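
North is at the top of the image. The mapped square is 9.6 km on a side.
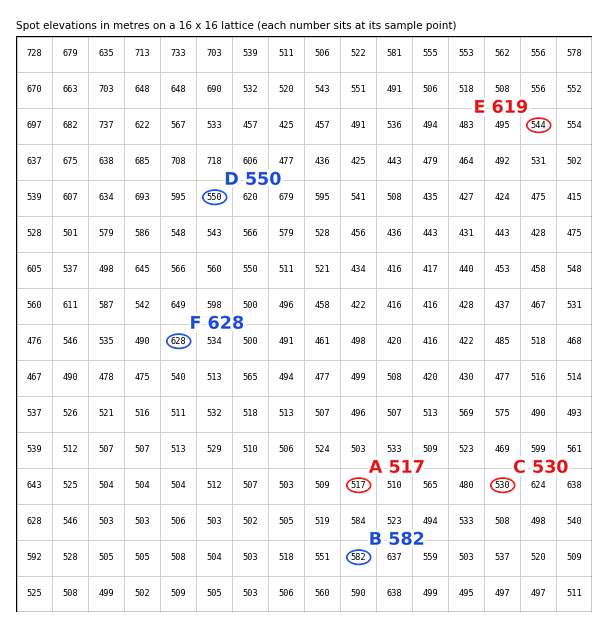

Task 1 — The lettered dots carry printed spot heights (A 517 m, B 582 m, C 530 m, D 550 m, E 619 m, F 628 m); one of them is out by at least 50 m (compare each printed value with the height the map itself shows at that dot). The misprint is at E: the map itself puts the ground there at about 544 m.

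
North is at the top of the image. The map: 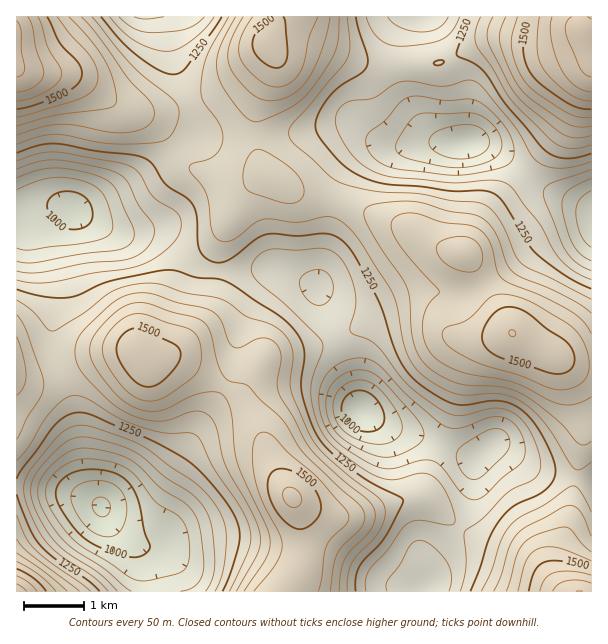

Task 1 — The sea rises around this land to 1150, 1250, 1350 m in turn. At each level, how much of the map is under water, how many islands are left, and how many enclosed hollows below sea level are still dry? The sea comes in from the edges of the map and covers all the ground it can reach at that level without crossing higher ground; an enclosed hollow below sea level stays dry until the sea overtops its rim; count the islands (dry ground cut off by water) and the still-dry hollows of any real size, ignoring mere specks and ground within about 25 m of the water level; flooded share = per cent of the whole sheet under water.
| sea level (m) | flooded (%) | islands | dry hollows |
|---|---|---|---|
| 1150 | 12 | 0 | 2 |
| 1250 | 42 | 0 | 0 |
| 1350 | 67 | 0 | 0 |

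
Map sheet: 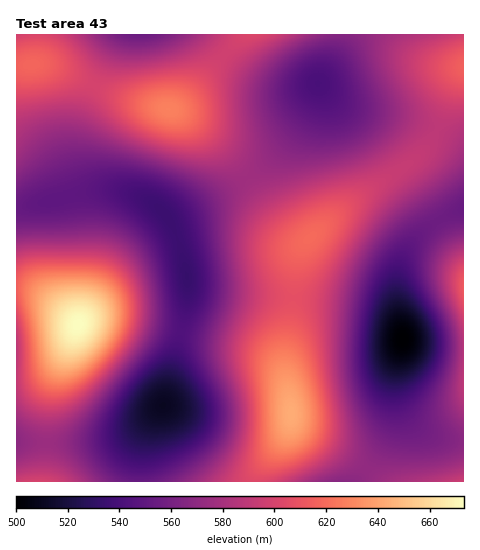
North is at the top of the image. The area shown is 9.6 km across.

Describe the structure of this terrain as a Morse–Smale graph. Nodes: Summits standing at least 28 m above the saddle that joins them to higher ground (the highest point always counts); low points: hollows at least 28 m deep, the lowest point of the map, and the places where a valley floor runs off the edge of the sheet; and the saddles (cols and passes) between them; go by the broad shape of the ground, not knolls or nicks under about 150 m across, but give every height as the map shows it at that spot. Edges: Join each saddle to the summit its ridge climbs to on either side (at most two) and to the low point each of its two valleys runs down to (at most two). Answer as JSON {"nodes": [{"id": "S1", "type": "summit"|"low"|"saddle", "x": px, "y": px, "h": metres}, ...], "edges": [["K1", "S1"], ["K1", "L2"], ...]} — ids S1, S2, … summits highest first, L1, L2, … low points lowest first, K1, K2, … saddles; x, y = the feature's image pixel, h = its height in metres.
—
{"nodes": [
{"id": "S1", "type": "summit", "x": 78, "y": 324, "h": 673},
{"id": "S2", "type": "summit", "x": 291, "y": 414, "h": 643},
{"id": "S3", "type": "summit", "x": 168, "y": 109, "h": 628},
{"id": "S4", "type": "summit", "x": 463, "y": 288, "h": 613},
{"id": "L1", "type": "low", "x": 403, "y": 339, "h": 500},
{"id": "L2", "type": "low", "x": 164, "y": 406, "h": 511},
{"id": "L3", "type": "low", "x": 318, "y": 84, "h": 541},
{"id": "L4", "type": "low", "x": 138, "y": 35, "h": 554},
{"id": "K1", "type": "saddle", "x": 293, "y": 298, "h": 608},
{"id": "K2", "type": "saddle", "x": 95, "y": 85, "h": 600},
{"id": "K3", "type": "saddle", "x": 224, "y": 56, "h": 597},
{"id": "K4", "type": "saddle", "x": 437, "y": 130, "h": 589},
{"id": "K5", "type": "saddle", "x": 248, "y": 178, "h": 577},
{"id": "K6", "type": "saddle", "x": 438, "y": 220, "h": 556},
{"id": "K7", "type": "saddle", "x": 181, "y": 332, "h": 543}],
"edges": [["K1", "S2"], ["K1", "L1"], ["K1", "L2"], ["K2", "S3"], ["K2", "L2"], ["K2", "L4"], ["K3", "S3"], ["K3", "L3"], ["K3", "L4"], ["K4", "S2"], ["K4", "L1"], ["K4", "L3"], ["K5", "S2"], ["K5", "S3"], ["K5", "L2"], ["K5", "L3"], ["K6", "S2"], ["K6", "S4"], ["K6", "L1"], ["K7", "S1"], ["K7", "S2"], ["K7", "L2"]]}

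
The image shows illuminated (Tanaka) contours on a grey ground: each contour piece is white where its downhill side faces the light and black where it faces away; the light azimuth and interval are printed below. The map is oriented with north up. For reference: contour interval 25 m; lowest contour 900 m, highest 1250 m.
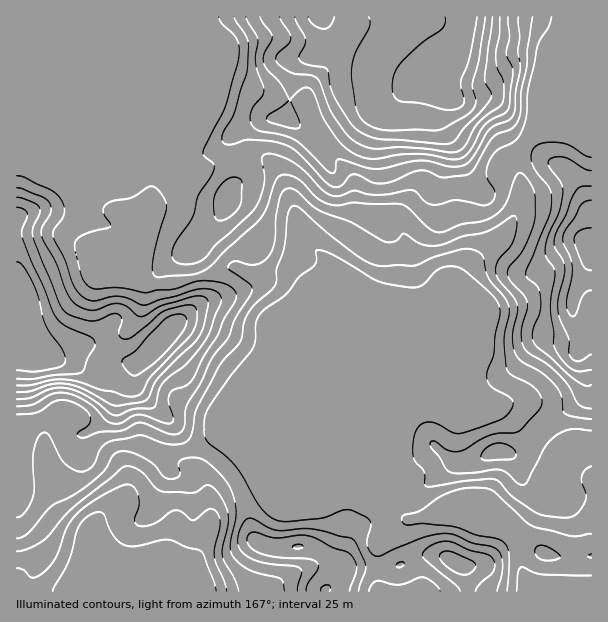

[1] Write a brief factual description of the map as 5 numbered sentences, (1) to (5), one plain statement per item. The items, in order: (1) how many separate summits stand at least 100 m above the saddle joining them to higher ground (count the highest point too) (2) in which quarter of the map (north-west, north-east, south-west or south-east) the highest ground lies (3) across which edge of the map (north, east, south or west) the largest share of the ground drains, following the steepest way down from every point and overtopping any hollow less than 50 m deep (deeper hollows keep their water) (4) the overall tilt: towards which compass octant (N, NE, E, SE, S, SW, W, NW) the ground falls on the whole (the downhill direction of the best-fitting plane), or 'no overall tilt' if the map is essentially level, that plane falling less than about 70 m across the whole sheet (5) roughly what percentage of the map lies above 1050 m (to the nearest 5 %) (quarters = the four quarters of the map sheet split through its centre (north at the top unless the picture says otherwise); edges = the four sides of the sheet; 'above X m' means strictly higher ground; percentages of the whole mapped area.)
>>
(1) 3 summits rise at least 100 m above their surroundings.
(2) Look to the north-east quarter for the highest ground.
(3) Most of the ground drains across the southern edge.
(4) Overall the map slopes down towards the south.
(5) Roughly 45 % of the ground is higher than 1050 m.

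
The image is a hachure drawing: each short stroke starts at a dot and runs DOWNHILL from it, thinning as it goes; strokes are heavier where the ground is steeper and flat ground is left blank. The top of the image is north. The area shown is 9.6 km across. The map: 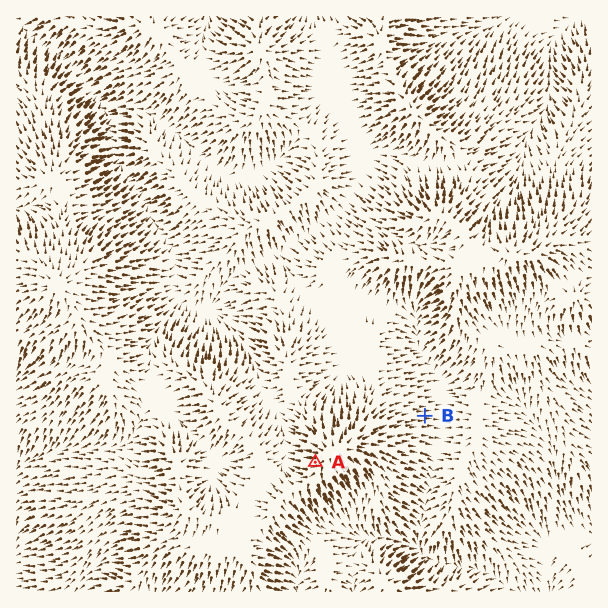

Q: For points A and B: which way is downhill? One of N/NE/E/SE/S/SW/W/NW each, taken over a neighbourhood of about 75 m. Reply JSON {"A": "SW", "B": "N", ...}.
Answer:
{"A": "W", "B": "E"}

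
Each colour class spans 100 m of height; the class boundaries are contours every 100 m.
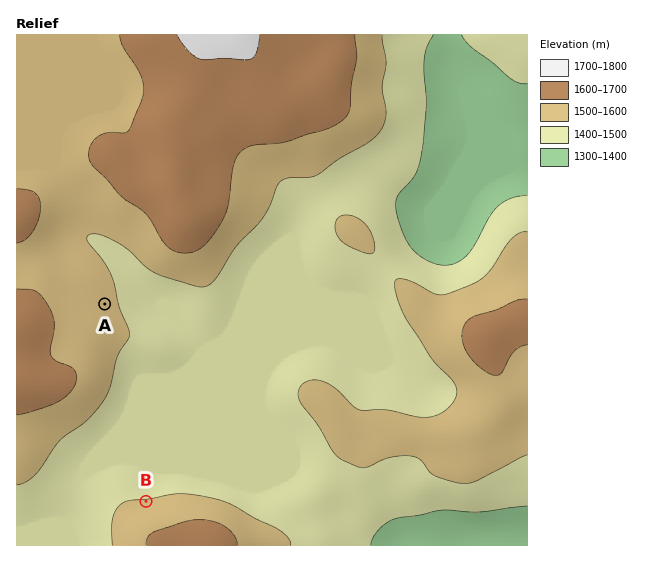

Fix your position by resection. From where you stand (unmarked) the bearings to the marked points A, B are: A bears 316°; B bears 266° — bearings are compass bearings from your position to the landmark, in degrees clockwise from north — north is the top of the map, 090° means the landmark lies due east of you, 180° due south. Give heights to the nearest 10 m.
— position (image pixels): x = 286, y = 492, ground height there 1460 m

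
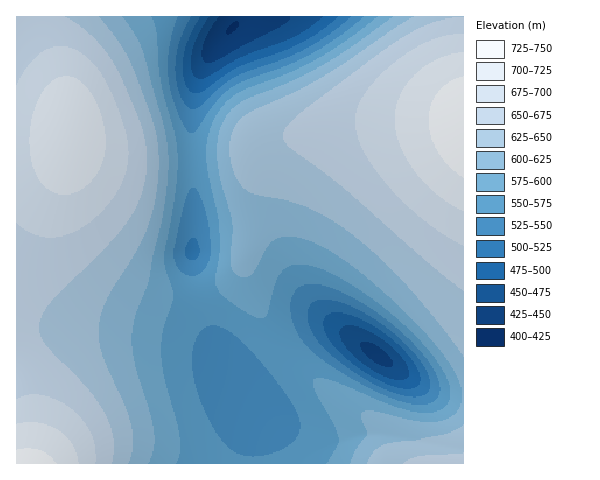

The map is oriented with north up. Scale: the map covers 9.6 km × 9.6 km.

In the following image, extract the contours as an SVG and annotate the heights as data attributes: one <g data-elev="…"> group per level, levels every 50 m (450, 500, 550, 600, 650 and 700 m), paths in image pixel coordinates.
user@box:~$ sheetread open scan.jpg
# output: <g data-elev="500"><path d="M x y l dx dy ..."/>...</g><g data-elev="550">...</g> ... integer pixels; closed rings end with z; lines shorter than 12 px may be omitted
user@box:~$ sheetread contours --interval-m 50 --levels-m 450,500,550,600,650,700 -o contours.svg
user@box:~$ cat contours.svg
<g data-elev="450"><path d="M385 367l-10-5-9-7-6-8 1-5 4-1 7 2 15 11 5 6 1 4-2 3z"/><path d="M291 17l-3 4-9 6-62 33-10 2-3-1-2-4 1-11 6-14 10-15"/></g><g data-elev="500"><path d="M404 389l-14-4-15-7-17-10-15-13-11-12-7-10-2-10 3-7 4-3 7-1 18 4 22 12 21 16 16 18 6 15 0 6-3 4-6 2z"/><path d="M338 17l-17 14-19 11-19 9-44 16-14 8-22 16-8 2-5-2-4-7-3-9 0-12 5-22 12-24"/></g><g data-elev="550"><path d="M252 456l-15-3-13-10-14-21-11-27-6-24 0-20 5-16 4-5 6-4 8 0 8 2 11 7 10 9 36 44 12 16 6 13 1 14-3 6-5 6-8 5-11 5z"/><path d="M412 404l-22-7-27-12-32-20-21-16-12-15-6-16-1-17 2-7 4-5 7-4 10-1 13 2 15 6 35 21 34 28 13 14 9 13 5 11 2 10-2 8-5 5-9 2z"/><path d="M189 276l-6-3-5-6-4-7 0-8 11-49 4-13 4-3 2 1 4 5 7 18 3 18 2 23-2 10-6 9-7 4z"/><path d="M364 17l-27 21-28 17-25 12-40 14-13 7-14 13-20 28-5 4-6-4-7-14-7-19-4-19 1-29 9-31"/></g><g data-elev="600"><path d="M148 463l6-15 0-17-4-19-15-49-3-14 0-14 4-21 13-34 4-27 9-36 5-35 1-29-4-28-21-72-7-17-13-19"/><path d="M393 17l-44 31-30 19-26 13-42 17-13 7-8 7-6 9-4 11-3 13 0 14 2 15 13 48-1 42 1 7 4 4 8 4 7-3 17-29 5-5 6-3 16-1 23 7 17 10 20 14 45 40 38 40 13 17 7 14 4 13-1 12-6 9-10 7-11 2-11 0-49-11-11 1-2 6 7 16-11 14-7 15"/></g><g data-elev="650"><path d="M112 463l2-12-1-12-3-13-5-12-18-27-41-43-6-9-1-10 4-12 8-12 57-56 24-30 8-15 5-17 2-17 0-18-3-15-6-16-16-37-10-19-9-13-12-13-13-10-13-8"/><path d="M463 453l-43 3-10 3-7 4"/><path d="M463 17l-15 1-16 5-16 7-19 11-97 72-13 13-4 10 2 5 6 7 49 37 85 75 38 31"/></g><g data-elev="700"><path d="M79 463l-6-18-7-8-7-7-10-5-10-2-12-1-10 2"/><path d="M58 194l8 1 8-2 15-9 12-17 5-19-2-23-9-26-6-9-7-8-7-4-7-2-7 0-6 3-12 11-9 20-4 22 0 22 6 19 9 14z"/><path d="M463 52l-12 2-13 5-12 6-10 9-10 10-6 11-4 11-1 13 1 13 4 13 6 13 8 13 23 23 26 17"/></g>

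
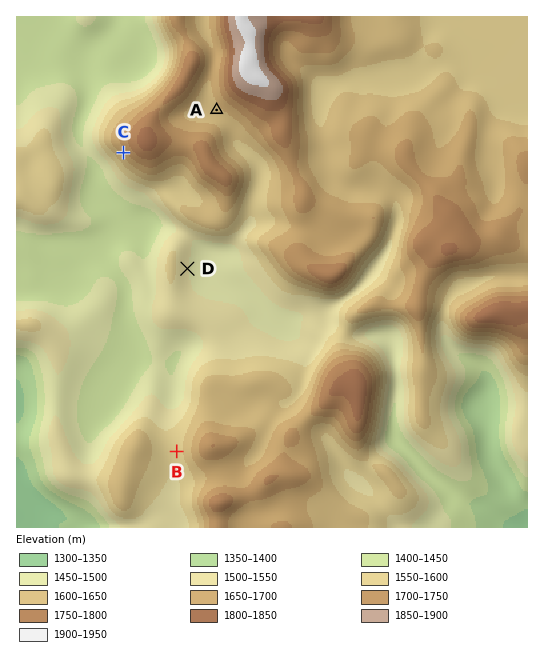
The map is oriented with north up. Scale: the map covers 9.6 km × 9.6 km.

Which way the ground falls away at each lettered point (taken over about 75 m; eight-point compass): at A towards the SW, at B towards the W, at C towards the SW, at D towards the E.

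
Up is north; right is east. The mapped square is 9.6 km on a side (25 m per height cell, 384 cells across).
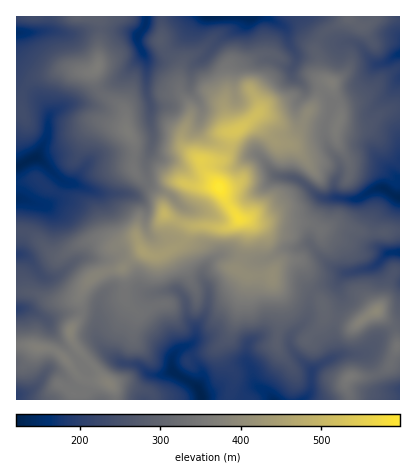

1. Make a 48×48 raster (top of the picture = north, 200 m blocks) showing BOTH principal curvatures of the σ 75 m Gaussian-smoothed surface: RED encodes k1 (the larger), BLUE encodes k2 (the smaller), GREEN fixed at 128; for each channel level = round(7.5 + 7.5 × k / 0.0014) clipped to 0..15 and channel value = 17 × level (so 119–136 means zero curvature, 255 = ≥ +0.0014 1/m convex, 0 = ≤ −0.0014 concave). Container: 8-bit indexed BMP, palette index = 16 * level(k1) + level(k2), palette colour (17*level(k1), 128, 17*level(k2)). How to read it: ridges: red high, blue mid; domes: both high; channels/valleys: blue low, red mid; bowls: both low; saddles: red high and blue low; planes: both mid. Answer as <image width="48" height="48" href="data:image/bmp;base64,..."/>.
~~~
<image width="48" height="48" href="data:image/bmp;base64,Qk02DQAAAAAAADYEAAAoAAAAMAAAADAAAAABAAgAAAAAAAAJAAATCwAAEwsAAAABAAAAAAAAAIAAABGAAAAigAAAM4AAAESAAABVgAAAZoAAAHeAAACIgAAAmYAAAKqAAAC7gAAAzIAAAN2AAADugAAA/4AAAACAEQARgBEAIoARADOAEQBEgBEAVYARAGaAEQB3gBEAiIARAJmAEQCqgBEAu4ARAMyAEQDdgBEA7oARAP+AEQAAgCIAEYAiACKAIgAzgCIARIAiAFWAIgBmgCIAd4AiAIiAIgCZgCIAqoAiALuAIgDMgCIA3YAiAO6AIgD/gCIAAIAzABGAMwAigDMAM4AzAESAMwBVgDMAZoAzAHeAMwCIgDMAmYAzAKqAMwC7gDMAzIAzAN2AMwDugDMA/4AzAACARAARgEQAIoBEADOARABEgEQAVYBEAGaARAB3gEQAiIBEAJmARACqgEQAu4BEAMyARADdgEQA7oBEAP+ARAAAgFUAEYBVACKAVQAzgFUARIBVAFWAVQBmgFUAd4BVAIiAVQCZgFUAqoBVALuAVQDMgFUA3YBVAO6AVQD/gFUAAIBmABGAZgAigGYAM4BmAESAZgBVgGYAZoBmAHeAZgCIgGYAmYBmAKqAZgC7gGYAzIBmAN2AZgDugGYA/4BmAACAdwARgHcAIoB3ADOAdwBEgHcAVYB3AGaAdwB3gHcAiIB3AJmAdwCqgHcAu4B3AMyAdwDdgHcA7oB3AP+AdwAAgIgAEYCIACKAiAAzgIgARICIAFWAiABmgIgAd4CIAIiAiACZgIgAqoCIALuAiADMgIgA3YCIAO6AiAD/gIgAAICZABGAmQAigJkAM4CZAESAmQBVgJkAZoCZAHeAmQCIgJkAmYCZAKqAmQC7gJkAzICZAN2AmQDugJkA/4CZAACAqgARgKoAIoCqADOAqgBEgKoAVYCqAGaAqgB3gKoAiICqAJmAqgCqgKoAu4CqAMyAqgDdgKoA7oCqAP+AqgAAgLsAEYC7ACKAuwAzgLsARIC7AFWAuwBmgLsAd4C7AIiAuwCZgLsAqoC7ALuAuwDMgLsA3YC7AO6AuwD/gLsAAIDMABGAzAAigMwAM4DMAESAzABVgMwAZoDMAHeAzACIgMwAmYDMAKqAzAC7gMwAzIDMAN2AzADugMwA/4DMAACA3QARgN0AIoDdADOA3QBEgN0AVYDdAGaA3QB3gN0AiIDdAJmA3QCqgN0Au4DdAMyA3QDdgN0A7oDdAP+A3QAAgO4AEYDuACKA7gAzgO4ARIDuAFWA7gBmgO4Ad4DuAIiA7gCZgO4AqoDuALuA7gDMgO4A3YDuAO6A7gD/gO4AAID/ABGA/wAigP8AM4D/AESA/wBVgP8AZoD/AHeA/wCIgP8AmYD/AKqA/wC7gP8AzID/AN2A/wDugP8A/4D/AIWGpreWhrjIyKd1hdaWdIWnube3ubmTcpaXmIiXmKeUdZenhHGFlXWV16iWlpeYqISDgqXZuaeGh5amydqnlcXXuLe4qJVxdJeWl5eGdoSFhoioqZJzl6fKx4V1dYSDg6ink4C5uIWXl5a46en42KVzg4WFgYCEhZeXh5iHdYaGh4iouZKTubbJ6cjHt6aWlrqol3CCoqW3dobn1pW11pFwooJikqe3dJeXh5iHhYaGh5e4uHOBt6eo29nGxdbIuZamp3RSpeiGhtfGclBwkHC2yJaBuMqVhaeWloZ1dHWHmLe3lIKBkHOFppWEdZbIqIaXqKa096eFx8eDgHKUp7fXl3Vxprikt6mXhoV0hYeXuLeEgaeohHFxkoN0dnW3x8jI2fj3tZPHt4WClJanusmohoZ0cYOFqLm4qKiDpLi4uZeCp7mpp5Z1hZWFhnSX+ri4uJeUkNbWdXSFl5eXqKeGhoeFhpNihZant6dkcoSXx4WDuamHl5aVtqWEdXSF+JeGpnVhlPvHZXWGiIiHl6eGh4aFqLeChpaGpraFdYOEtpZzlZeXiIak6NiFY2OTxaeHp3Rildn4loSGh4iHiKiXh3WHt4Vjhah2l7eWmJaFl5eHhHaXmIaTx/nnhZXDppWFk4J0g5PEt4WFd4eIiJioloaopoKmgZeHh6iXmIaGh4eIh3WHmIeElKf3+OrFg3ByhJeYl4amtnWFh4iYl4eXt7jKppHZkoWnh6iImHZ2hpaXh4WHqJeFdXSW2vungqaWtre3t6iot3V0h4iYh4eGl7i6o3LolIOniJiIl4aHl6eXhoWXqJeFdnWUptjXk7jIt6aWp6e3x4ZzdYeXh3aFg5KCcJXohHKXl5eXh5eYqaiXhnaWl3aFl6imlYW1lZiXh2Vldpe4yMeGdHSVhnaWlpVkdMe3cmOWl5eYmJeYuZiGdYeWhnWUt7iol4allJiXdXODcoSYudjXtpaohnWGl5iXlbaFgoaXqKiomJeYuId1dZeXl4dzcoOWlqW3x6mXg5aoloGEl6i3trfJlXSGp5iHh4Z2c5XJuaiHh4eXuJeFh6iYhoR0g4GAcHO524WDhJipqIZygnKDhYWWs6fIybiYh4eHdJKVlpaGhnWEl6imuKmFg4aXqLi4pZCjt3Jkhrenp7eWhYaXmId1ltrIp7e3t6eop4VzdIWVhYaVk4WFlpaClpiXmJiouHNggJemt7eWlrfXt6aXmJeVp9eGhYaXl5eGhYRzcnOVlYWnlnWFhGOFqIeHiJeWg5OWppimt6iFhpanyLiomKe2ychyk5V1hZWEdJW3pnSVppWml5Wol3SXqIeHh5eoxtfZ17m4qId2dmV2h5ioqKamybaQ1pWFptj49/f39+jHyMi4loWHl5WnqaiHl6eopre5t5iYh4Z1dnV1hpaWdnZ2p8aQ9+rm5camppVylOr52ae3t5WGh6enl6eop5eHh4aXl5aGhXV1h4d2dpeXdnaGp8iAx/zXc2FxcnFz1ve2yMmGlpaHl6a2t7fax8a2qJiWlZSEhHR1hoeHlqeHhpeXloNw5vmRcIKDY2S29bVzlsi2hZeYp6eEc4OTgWGVuKmXZHV2h4eXl6enl4Vzg4JxYGCkxNCAgZWWlqf4x5WCgHO2tpipqIRwkGCAkICAk6WCcZeHmKi3loWEgnJ0hYRzdLS0crG16fjm19naube3hHCCuMm5pJCh97HW27iCcGByp7eoqLiGcoJ0lqeomJenuNeTk+j6+saVl8jKuLXqyZVycYBwcJH56oCk+sq3pZWml4WoupaBlKiWlKeop6eoyaeCtbaopYKVtqWkg3PZyJVxgIFhhPj5t5SB17mXpqaGhoKClIKEqLqphHSHh4eYuJaClmRzkpXIt5amppGTtZGQp6m11uiYqKaCx7iHhXV2l6dzY3WHl5enhnR1dnaWtqZydIR0ltnpybi3yKVhYXCEuaimx6eYl4KVx5iXdIaXhqiXhIOXl4eXl3Z2dYWWt7dygqe42Oe4hpSDtNVkQmOnuaioqIeHhITYloaFdJiYhpeol4GFp5iXl4aGh5eXyLmTcXan55R1kqOVp9eVY5TFp5eYmId2g6fIdnaGhpiIhYipqZJzmJiYl5eXp6i4yJiCcZen2KVzk8jayenotaWVhZaGl5d2hKi3h5aWl4eHdpipqIODmJeoqKiop5eot4dxkrimuNhzcpe5qMj415eHpreVlqd2hJfIl4WGl5d2h6iol3SClpeouaiXhoent4dxg7eFhveVcoW1loa258i4t6eDpciXhIbIqIV1h6iXh6iXloV1c3N0hJSEhpe4qJhxc6RkdNemcpa2lWRktsm5l4dzlNm4hYa3qIWGhYeomKeXhoaHdmRjc5WXt6eYqJeAlqeGpbeChaeol2Nktci6uLWVkpbGhYa3l5WXh4WGmJeXhoaGhXZ2hqa2poeHuJaAuaiXt4STuaeYqJK46LanhpTHpXO1hafGdXWHl5eFhoeXlpaWhpiXl6alhHR2uKaAqKiYqIOVqZeYqKPp7KiGhGNkgISnqMq4ZXWGl6iHdYeHl6a4p7jIuLm4hoSEp6aAqJiYqISUl5aXl4S0t6alqIZxpLnJyMnWx4WFlbi3hoeHh5aouLi4t8jKl4eElKaAlpaWp4WDdJa3loWTgnSWlYNylbinlnV116iGY4SWyIeHh4aWqKinlqfZp6eopHNgpKWWl6d1YoS4yainlnWElrijY6SllXVmp7iFg5KBlIeXh4eGhoZ2dZfYlpfKt3Bxxsaml6i3loGVubmWpre4uaeBdKenh3d2l6aCp7mGc5iXmJiIh3ZmZpa2hofHg5DH2riWhXaHt5aSpZeGhpeYqISCp6inhnZ2hYOEyLmmp3NzhIWFhHR0dZamlpakUYDG6bmXdnaGl7inhIR1lqiYmISFmIenp4Z2hYantoV2hnKCgoJzc4SEhJWVlpWThZBg1tiHhoempafIyJZ0dKiXhHJ1loaXuLeml7i5p4Z1dvj4+NfW1vn558e4qMfY27Rw1taGh5eWYnCAgZJzYYGRgoaWhnV1dZa4ybenuNnX1g=="/>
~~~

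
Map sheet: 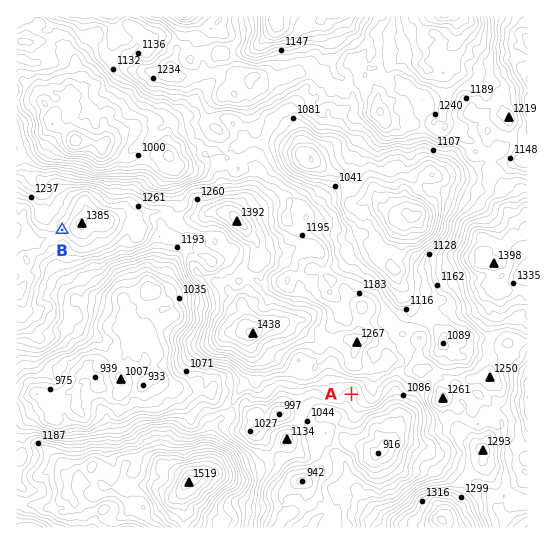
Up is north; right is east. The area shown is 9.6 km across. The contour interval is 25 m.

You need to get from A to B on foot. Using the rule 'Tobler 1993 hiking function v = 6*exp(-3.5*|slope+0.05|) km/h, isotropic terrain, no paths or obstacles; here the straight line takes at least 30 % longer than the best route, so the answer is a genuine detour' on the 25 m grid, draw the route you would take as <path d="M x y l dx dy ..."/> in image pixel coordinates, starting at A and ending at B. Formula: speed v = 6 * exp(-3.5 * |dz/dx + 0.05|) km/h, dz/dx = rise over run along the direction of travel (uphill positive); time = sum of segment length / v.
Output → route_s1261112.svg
<path d="M351 394l-9-9-3-6-8-8-2-5-12-13-6-11-2-3-12-24-27-13-13-13-2-3-5-5-8-4-7 0-8-4-5 0-3 1-10 0-4-3-4-8-10-9-2-1-3-3-8-4-12 0-3-1-12 0-5 2-19 0-5-2-8 0-3 1-28 0-13-7-7-6-1-3"/>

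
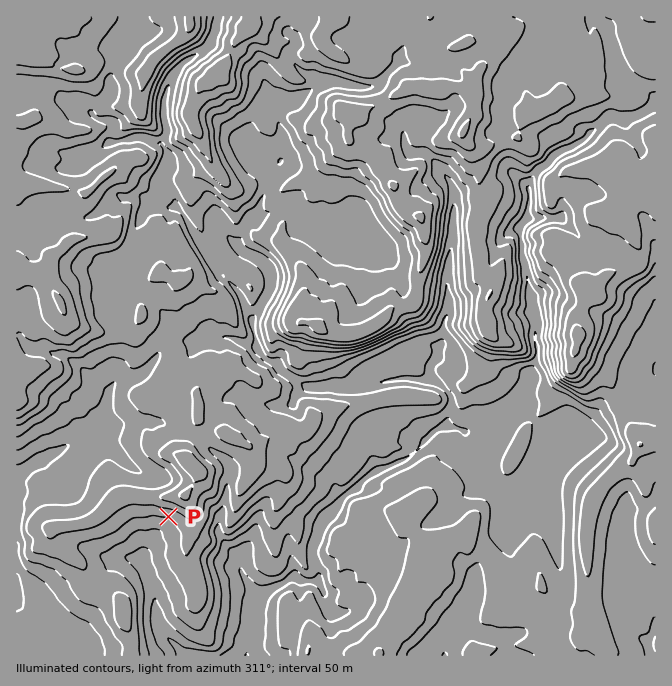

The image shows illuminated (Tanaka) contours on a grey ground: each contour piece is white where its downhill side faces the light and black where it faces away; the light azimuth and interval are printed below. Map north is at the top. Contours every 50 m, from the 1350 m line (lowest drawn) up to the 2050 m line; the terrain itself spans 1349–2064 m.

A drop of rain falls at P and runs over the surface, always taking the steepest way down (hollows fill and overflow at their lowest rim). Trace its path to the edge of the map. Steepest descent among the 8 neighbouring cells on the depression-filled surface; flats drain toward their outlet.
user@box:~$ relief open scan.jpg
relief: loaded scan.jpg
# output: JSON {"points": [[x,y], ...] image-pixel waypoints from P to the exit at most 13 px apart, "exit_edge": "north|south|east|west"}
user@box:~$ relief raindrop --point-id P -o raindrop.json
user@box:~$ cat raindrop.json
{"points": [[169, 517], [160, 530], [149, 544], [144, 557], [147, 570], [152, 584], [155, 597], [155, 610], [159, 624], [167, 637], [180, 650], [185, 655]], "exit_edge": "south"}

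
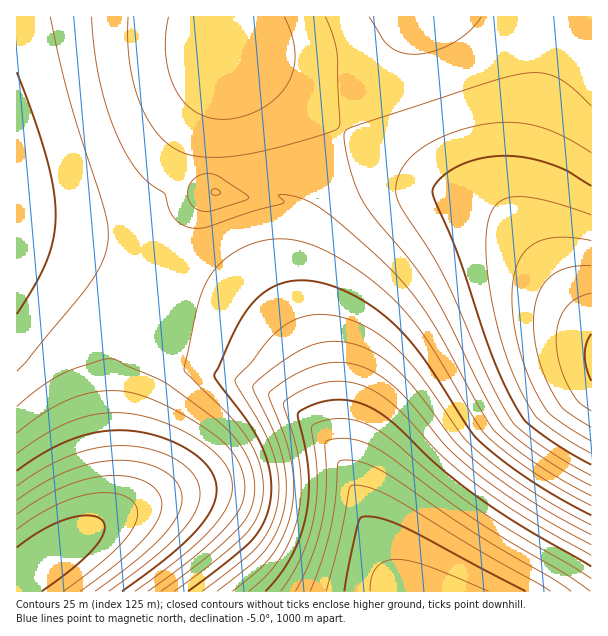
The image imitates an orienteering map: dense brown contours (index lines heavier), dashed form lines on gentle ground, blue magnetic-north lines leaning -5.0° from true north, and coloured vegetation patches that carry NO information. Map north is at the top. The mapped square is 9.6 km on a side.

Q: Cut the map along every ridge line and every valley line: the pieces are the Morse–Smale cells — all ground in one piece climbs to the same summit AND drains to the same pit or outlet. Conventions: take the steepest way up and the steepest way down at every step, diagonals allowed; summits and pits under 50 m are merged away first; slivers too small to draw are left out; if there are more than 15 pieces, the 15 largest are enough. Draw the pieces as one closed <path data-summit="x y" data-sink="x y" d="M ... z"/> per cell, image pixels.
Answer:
<path data-summit="591 357" data-sink="429 591" d="M591 16l-365 1 3 40-17 57-4 33 0 35 6 10-19 10-25 25-13 39 44 17 29 15 34 26 22 23 18 31 20 56 26 46 23 69 15 24 17 19 187-1z"/><path data-summit="38 564" data-sink="429 591" d="M159 266l-3 3-12 36-28 58-1 8-1 51 2 58-4 26-13 17-81 54-2 2 0 12 388 1-20-25-11-18-23-69-26-46-20-56-18-31-22-23-34-26-29-15z"/><path data-summit="591 357" data-sink="17 212" d="M225 16l-209 1 1 215 57 10 83 24 13-39 25-25 19-10-6-10 0-35 4-33 17-57z"/><path data-summit="38 564" data-sink="17 212" d="M18 232l-2 1 1 345 82-55 13-17 4-26-2-58 1-51 1-8 22-43 19-53-41-14z"/>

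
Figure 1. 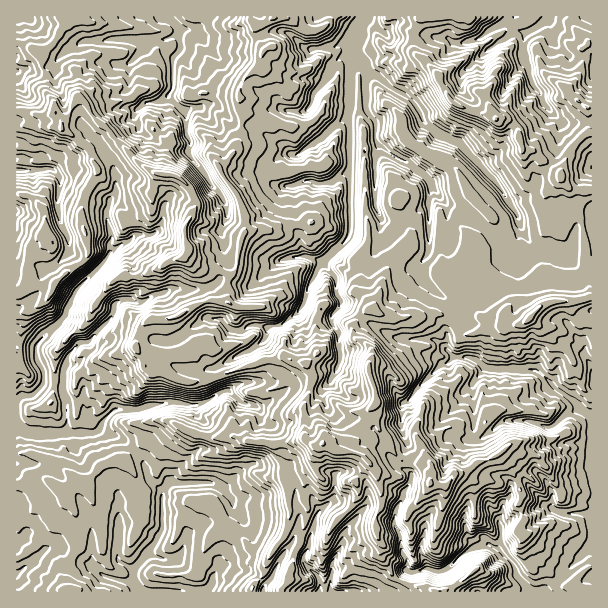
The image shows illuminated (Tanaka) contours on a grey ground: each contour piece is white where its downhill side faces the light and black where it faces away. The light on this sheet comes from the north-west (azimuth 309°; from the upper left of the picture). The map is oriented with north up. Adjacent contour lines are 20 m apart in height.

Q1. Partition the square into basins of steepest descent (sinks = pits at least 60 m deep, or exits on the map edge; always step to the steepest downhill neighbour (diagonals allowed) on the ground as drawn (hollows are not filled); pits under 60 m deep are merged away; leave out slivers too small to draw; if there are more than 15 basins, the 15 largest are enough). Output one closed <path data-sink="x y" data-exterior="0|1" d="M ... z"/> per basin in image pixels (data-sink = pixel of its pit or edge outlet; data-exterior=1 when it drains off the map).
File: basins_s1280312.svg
<path data-sink="365 17" data-exterior="1" d="M420 16l-170 1 6 7 3 18 6 8-6 16-17 15-2 6 1 20 3 6-3 21-7 19-14 14 0 4 4 8 12 15 10 22 0 12-6 17-4 22-8 14 0 21-22-1-20 9-10 8-27 2-9 9-6 18 11 12 1 7 6 6 7 0 20 8 15 2 22-4 50-18 10 0 5-4 24 6 8 15-9 27 2 36 8 5 10-1 12 7 8 0 4-7 7-4 3-11 9-10 0-6 9-11 0-9-8-21 4-22-9-8-6-2-3-4-2-6 2-6 14-14 6 0 18 8 36-2 9-3 12 6 13 15 11 0 22-8 27-2 20-18 12-5 15 0 5 14 5 5 13 0 0-129-22-3-8-8-4-8-25-21-9-1-6-12-1-10-7-7-13-1-6-5-26-6-14-8-13-27-24-23-2-16 9-17z"/><path data-sink="17 428" data-exterior="1" d="M80 98l-4 1-6 14-9 9 0 6 29 22 2 11 5 6 0 7-12 20-5 18 8 31 0 12-7 9-13 7-15 15-24-2-5 6-8 4 0 297 265 1 8-13 5-24 7-13 6-24-3-32 2-4 10-9-2-12 6-15-9-2-5-4-2-5 0-31 9-24-1-8-7-10-12-1-8-5-9 4-10 0-50 18-22 4-15-2-15-7-12-1-6-6-1-7-11-12 6-18 12-10 24-1 10-8 20-9 21 1 1-21 2-5-11-6-18-2-17-11 4-8-4-21 12-22-6-18-13-12-21-2-18-11-47-49-3-7z"/><path data-sink="591 548" data-exterior="1" d="M569 301l-21 1-26 22-27 2-22 8-11 0-13-15-12-6-9 3-36 2-18-8-6 0-14 14 0 12 3 4 6 2 9 8-4 22 8 21 0 9-4 9 6 14 0 6-6 7-12 6-5 8 7 4 14 15 6 21 0 14-6 10 0 15 6 12-2 12 14 23 5 4 12 4 15 2 8 4 158-1 0-270-13-1-5-5z"/><path data-sink="165 17" data-exterior="1" d="M249 16l-183 0 2 4-12 19-14 14 0 12 4 9 0 19 6 6 6 18 4 4 8-8 6-14 4-1 8 9 3 7 47 49 18 11 17 1 9 5 8 8 6 13-4 15-8 12 2 14 2 6-4 9 17 11 18 2 11 6 6-9 4-22 6-17 0-12-10-22-12-15-4-8 0-4 14-14 7-19 3-21-3-6-1-20 2-6 17-15 6-16-6-8-3-18z"/><path data-sink="548 17" data-exterior="1" d="M591 16l-120 0-1 3-11-3-37 0-10 19 2 16 24 23 7 18 7 10 13 7 21 5 11 6 13 1 7 7 5 19 5 4 6 0 27 23 11-25 17-17 0-24 4-1z"/><path data-sink="332 591" data-exterior="1" d="M324 444l-5 3-5 14 2 12-10 9-2 4 3 32-6 24-7 13-5 24-7 9 0 3 150 1-6-4-15-2-16-8-15-23 2-12-6-12 0-15 6-10 0-14-9-25-11-11-6-4-20-1z"/><path data-sink="17 170" data-exterior="1" d="M18 110l-2 1 0 83 13 2 8 5 7 12 0 12 6 12-5-1-6 4-7 8-4 12 0 24 25 2 15-15 13-7 7-9 0-12-8-31 5-18 12-20 0-7-5-6-2-11-29-22 0-8-5-6-14 2z"/><path data-sink="17 17" data-exterior="1" d="M65 16l-49 1 0 93 4 2 22 4 13-3-1-11-8-9 0-19-4-9 0-12 14-14 12-19z"/><path data-sink="17 212" data-exterior="1" d="M24 194l-8 1 1 99 7-4 4-5 0-25 4-12 7-8 10-4-3-5-2-18-2-6-7-8z"/><path data-sink="591 167" data-exterior="1" d="M591 133l-7 1-8 9-16 30 2 7 11 10 19-1z"/>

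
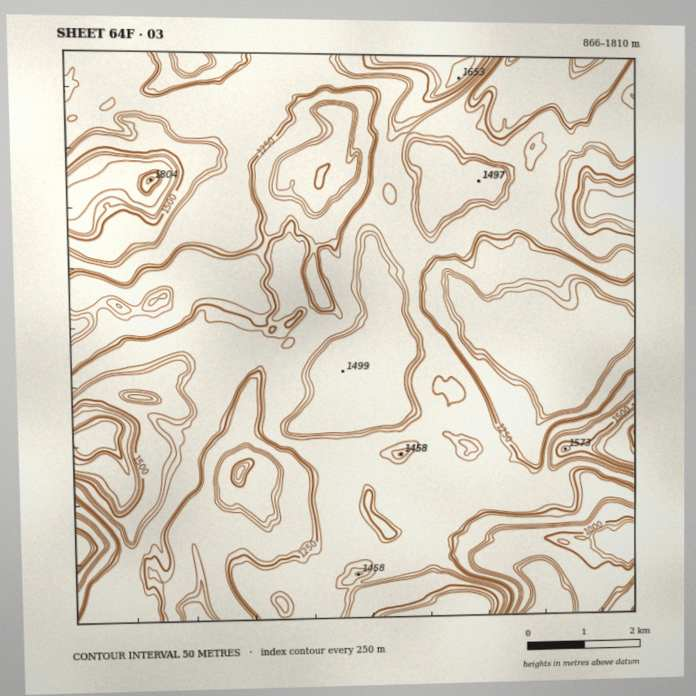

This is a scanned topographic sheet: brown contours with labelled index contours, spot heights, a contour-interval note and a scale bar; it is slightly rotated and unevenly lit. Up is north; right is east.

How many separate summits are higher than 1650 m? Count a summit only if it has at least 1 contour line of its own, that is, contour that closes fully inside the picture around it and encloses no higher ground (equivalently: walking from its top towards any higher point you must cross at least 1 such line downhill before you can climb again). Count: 1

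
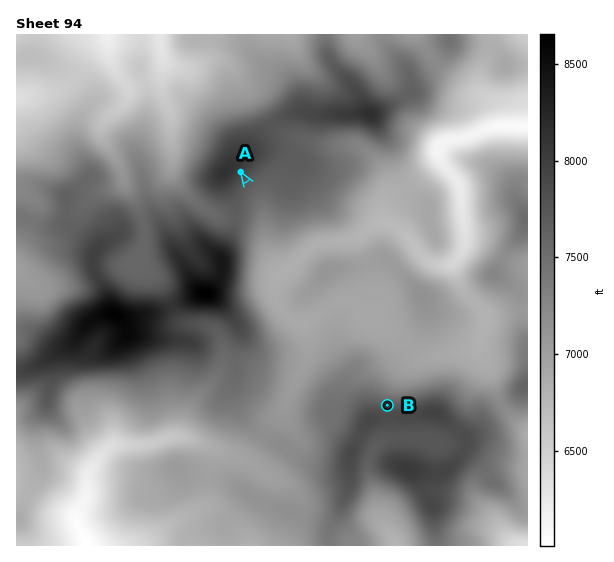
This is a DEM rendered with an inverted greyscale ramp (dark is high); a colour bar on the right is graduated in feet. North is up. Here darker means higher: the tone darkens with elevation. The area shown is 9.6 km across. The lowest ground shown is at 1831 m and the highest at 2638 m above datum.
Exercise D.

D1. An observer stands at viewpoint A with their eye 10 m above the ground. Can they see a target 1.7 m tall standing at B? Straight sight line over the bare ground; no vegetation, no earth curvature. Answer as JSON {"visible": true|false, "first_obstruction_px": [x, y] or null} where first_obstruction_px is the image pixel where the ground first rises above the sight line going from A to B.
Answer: {"visible": true, "first_obstruction_px": null}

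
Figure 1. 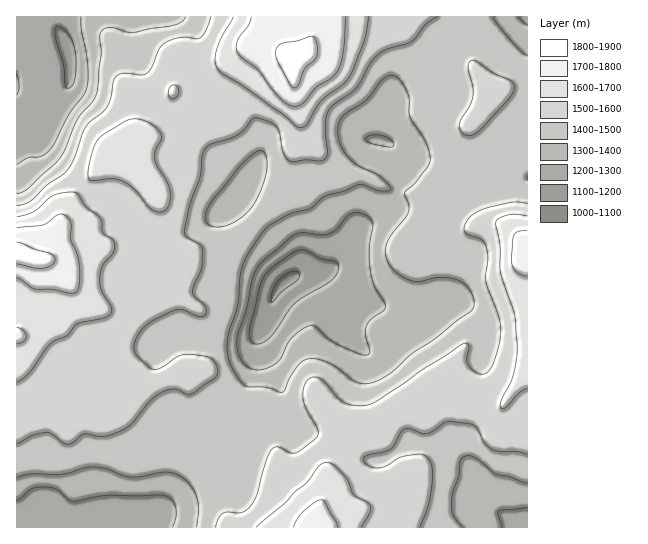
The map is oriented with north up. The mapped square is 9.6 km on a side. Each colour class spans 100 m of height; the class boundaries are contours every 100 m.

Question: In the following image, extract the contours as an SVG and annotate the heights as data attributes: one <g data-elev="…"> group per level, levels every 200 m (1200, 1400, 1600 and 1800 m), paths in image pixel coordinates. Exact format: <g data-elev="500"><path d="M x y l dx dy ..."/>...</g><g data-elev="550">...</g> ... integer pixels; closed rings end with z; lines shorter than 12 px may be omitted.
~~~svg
<g data-elev="1200"><path d="M254 344l-5-6 1-11 10-42 4-8 5-7 22-16 10-4 6 1 15 8 15 3 1 3 0 5-5 9-36 23-7 7-20 28-8 6z"/><path d="M66 88l-3-23-8-30 0-7 3-2 7 4 5 6 6 18 0 15-2 12-4 7z"/><path d="M17 74l2 12-2 9"/></g><g data-elev="1400"><path d="M463 527l-9-10-2-11 1-13 6-18 1-13 3-5 4-1 6 0 7 5 15 13 14 2 18 7"/><path d="M17 478l14-4 34 0 26-7 15 2 17 6 8 2 10 0 22-5 11 1 12 8 10 13 2 15-1 18"/><path d="M278 392l-11-4-22-2-10-12-6-15-2-10 1-12 10-31 2-29 3-12 7-14 15-21 6-6 15-8 24-7 15-13 18-5 15-6 7 0 14 6 11-1 0-4-10-9-22-11-9-8-9-15-2-13 1-8 4-7 23-15 17-21 6-3 5 0 7 5 6 10 2 8 1 18 16 25 3 9 1 8-4 10-11 14-10 10 4 12 0 6-3 6-18 24-2 9 1 9 8 12 16 10 10 0 21-4 11 2 8 2 6 5 4 7 3 8 0 6-3 4-34 27-26 16-20 19-13 8-11 3-9-1-28-19-11-4-9-1-7 2-5 5-8 12-7 14z"/><path d="M211 226l-4-3-2-5 2-8 4-8 34-41 12-9 4-2 2 1 4 8-1 14-5 18-8 15-9 9-12 8-11 4z"/><path d="M527 56l-12-10-23-29"/><path d="M185 17l-3 5-7 3-40 7-8 0-16-5-5 1-4 3-2 6 1 16-3 33-3 12-17 20-13 31-6 10-31 30-11 5"/></g><g data-elev="1600"><path d="M361 527l9-14 0-8-16-10-5-13-5-7-10-10-8-3-7 4-13 17-11 8-10 12-29 24"/><path d="M17 382l13-10 20-28 17-9 9-10 6-3 21-4 7-4 1-7-10-17-1-12 2-12 11-13 2-7-2-6-10-7-3-15-14-11-8-13-3-2-10 1-11 2-20 16-17 6"/><path d="M527 216l-12-2-8 1-9 4-2 4 4 23 1 27 13 41 3 33-4 28-11 24-1 9 2 1 3-2 12-13 9-6"/><path d="M156 211l6 1 4-2 3-5 1-7-2-13-11-19-2-7 0-8 6-12 0-4-4-6-9-7-10-3-8 0-25 15-8 7-7 20-2 17 5 3 20-2 10 2 11 8 15 18z"/><path d="M170 98l4 1 4-5 0-5-3-4-4 1-2 3-1 5z"/><path d="M233 17l-16 30-2 12 2 8 6 7 23 14 38 27 11 11 6 2 6-4 9-17 6-7 20-15 7-8 15-36 4-24"/></g><g data-elev="1800"><path d="M17 264l25 4 10-3 3-6-1-3-4-2-33-12"/><path d="M293 87l2 1 3-2 7-17 12-12 0-12-2-6-2-3-31 7-6 6 0 5 1 7z"/></g>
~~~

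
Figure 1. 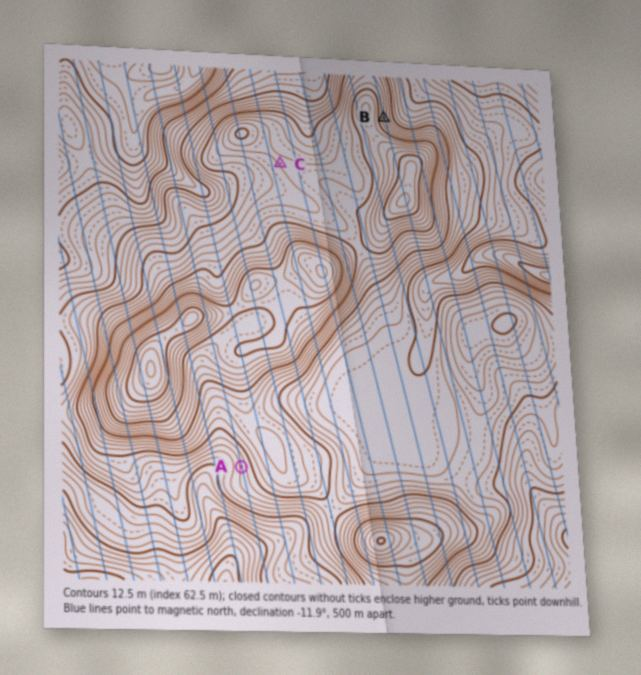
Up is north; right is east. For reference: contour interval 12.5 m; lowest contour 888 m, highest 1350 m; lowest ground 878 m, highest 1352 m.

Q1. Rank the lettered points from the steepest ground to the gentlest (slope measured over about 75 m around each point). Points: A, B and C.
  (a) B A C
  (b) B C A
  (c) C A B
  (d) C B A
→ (a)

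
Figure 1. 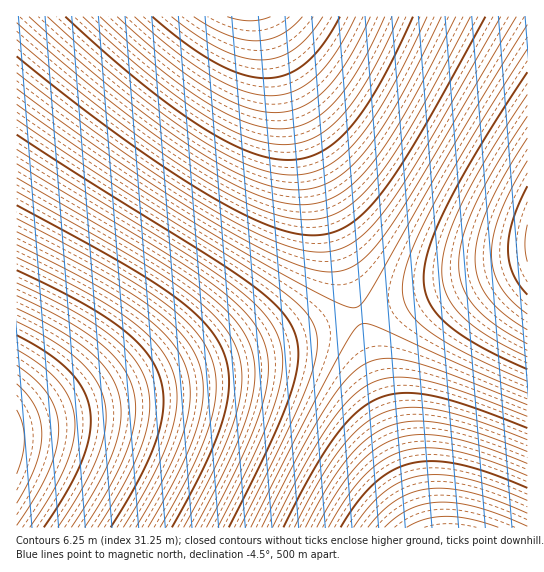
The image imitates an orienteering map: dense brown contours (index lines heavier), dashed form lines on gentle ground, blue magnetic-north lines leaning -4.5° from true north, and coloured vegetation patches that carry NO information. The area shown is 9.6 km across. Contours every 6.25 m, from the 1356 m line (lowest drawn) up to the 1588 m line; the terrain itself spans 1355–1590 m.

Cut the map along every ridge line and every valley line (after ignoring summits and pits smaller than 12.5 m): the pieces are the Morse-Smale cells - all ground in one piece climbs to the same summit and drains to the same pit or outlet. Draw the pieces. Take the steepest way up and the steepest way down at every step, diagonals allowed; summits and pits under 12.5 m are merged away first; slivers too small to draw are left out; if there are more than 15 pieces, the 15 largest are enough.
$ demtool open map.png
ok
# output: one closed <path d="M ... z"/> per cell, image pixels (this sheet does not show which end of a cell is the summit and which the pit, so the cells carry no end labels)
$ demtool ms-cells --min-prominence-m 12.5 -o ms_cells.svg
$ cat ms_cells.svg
<path d="M265 16l-249 1 1 406 342-108z"/><path d="M358 316l-341 107-1 104 409 1-60-194z"/><path d="M527 16l-262 1 94 299 169-54z"/><path d="M527 263l-168 54 67 211 102-1z"/>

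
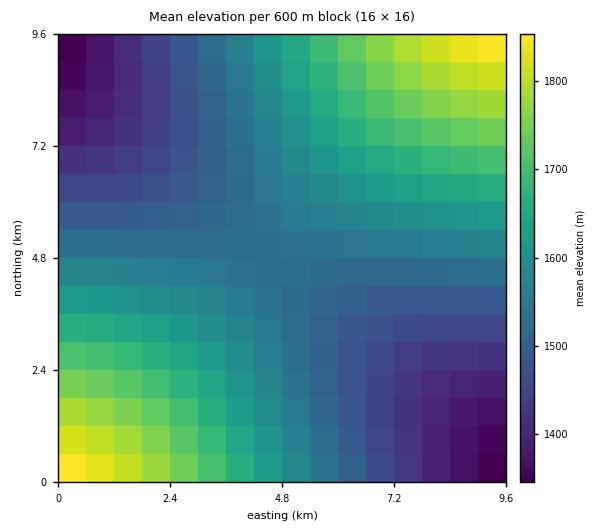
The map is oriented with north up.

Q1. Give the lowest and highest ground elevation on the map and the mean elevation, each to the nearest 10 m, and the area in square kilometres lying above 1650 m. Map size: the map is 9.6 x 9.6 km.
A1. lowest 1330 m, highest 1880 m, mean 1570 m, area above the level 23.4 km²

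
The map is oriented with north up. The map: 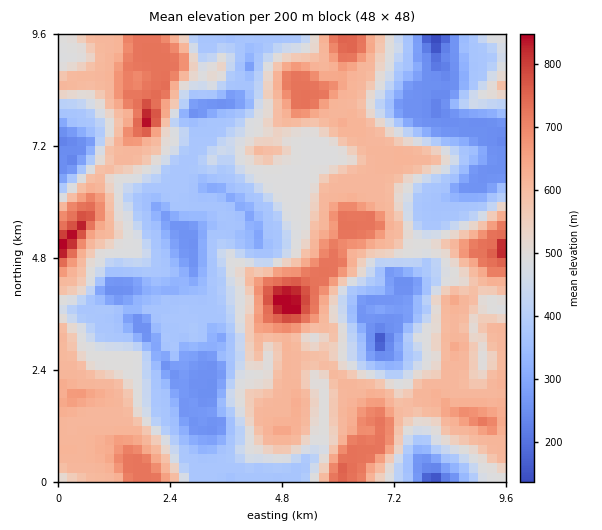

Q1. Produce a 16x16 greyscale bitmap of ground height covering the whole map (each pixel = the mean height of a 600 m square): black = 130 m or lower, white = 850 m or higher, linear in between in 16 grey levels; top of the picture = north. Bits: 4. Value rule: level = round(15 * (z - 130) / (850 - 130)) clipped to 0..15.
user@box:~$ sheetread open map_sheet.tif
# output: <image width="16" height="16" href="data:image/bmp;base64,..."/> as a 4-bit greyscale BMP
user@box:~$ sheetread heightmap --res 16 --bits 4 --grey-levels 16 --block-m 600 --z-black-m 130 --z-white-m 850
<image width="16" height="16" href="data:image/bmp;base64,Qk32AAAAAAAAAHYAAAAoAAAAEAAAABAAAAABAAQAAAAAAIAAAAATCwAAEwsAABAAAAAAAAAAAAAAABEREQAiIiIAMzMzAERERABVVVUAZmZmAHd3dwCIiIgAmZmZAKqqqgC7u7sAzMzMAN3d3QDu7u4A////AKrLdVZp2lJYqrlUaZjMd5qqljN6qLyau6qFM3moqYqql3RDealzWamFRFV7uVJImXVFVX3rUzioplVFiryVRpvZhTVVe8qIvdt0RUV6y3VpenVUV4mqdTQ4qFZ5iJqpUza7ZXiJqWQyaM1kSMumMlaazKdYy6hCR4rMplZ6yVFG"/>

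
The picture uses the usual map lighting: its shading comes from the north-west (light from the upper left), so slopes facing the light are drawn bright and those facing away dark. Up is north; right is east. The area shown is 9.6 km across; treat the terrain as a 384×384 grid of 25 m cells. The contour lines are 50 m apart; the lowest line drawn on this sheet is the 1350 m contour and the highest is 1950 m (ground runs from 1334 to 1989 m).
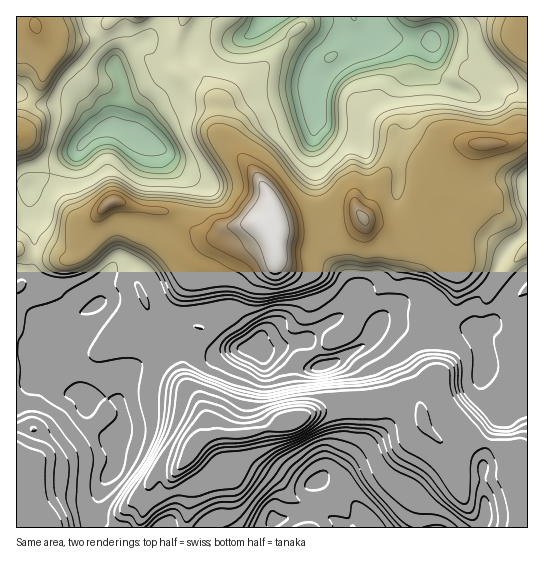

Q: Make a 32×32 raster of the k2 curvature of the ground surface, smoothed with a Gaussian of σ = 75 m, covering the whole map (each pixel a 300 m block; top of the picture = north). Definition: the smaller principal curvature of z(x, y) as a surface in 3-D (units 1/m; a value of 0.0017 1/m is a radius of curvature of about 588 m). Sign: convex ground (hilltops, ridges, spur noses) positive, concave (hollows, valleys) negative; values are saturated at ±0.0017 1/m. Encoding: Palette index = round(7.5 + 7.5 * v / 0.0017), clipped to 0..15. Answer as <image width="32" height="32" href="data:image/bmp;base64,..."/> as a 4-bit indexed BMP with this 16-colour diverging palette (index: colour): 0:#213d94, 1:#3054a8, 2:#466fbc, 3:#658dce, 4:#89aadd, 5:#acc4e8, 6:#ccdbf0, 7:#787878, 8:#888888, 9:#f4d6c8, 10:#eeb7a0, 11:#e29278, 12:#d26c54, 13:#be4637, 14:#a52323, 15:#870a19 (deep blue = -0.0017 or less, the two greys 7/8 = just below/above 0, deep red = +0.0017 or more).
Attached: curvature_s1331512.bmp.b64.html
<image width="32" height="32" href="data:image/bmp;base64,Qk12AgAAAAAAAHYAAAAoAAAAIAAAACAAAAABAAQAAAAAAAACAAATCwAAEwsAABAAAAAAAAAAlD0hAKhUMAC8b0YAzo1lAN2qiQDoxKwA8NvMAHh4eACIiIgAyNb0AKC37gB4kuIAVGzSADdGvgAjI6UAGQqHAHeGI1hAYzVgIBNmFZhDQGd3ZEF4dFdVYjZncjd0KYB3d1dRJ2QneYVDNUKHU3hhd3hnYwJ0cFd1ZSQ2Y1Z3Uod5d3YiRZcBJCNDVjiHeFJ5VWZ0NgaHV3VmMTInh4d1aHpnVzYlWIZlmoNWVGhnggMzVzg3NViGRZmCeHdnZ0Bkd1M1V0Z3hUNGZ4d3dnQGd3R2eHdElBNhQAIxJmeWJXd0V4h3YzJDEUcABmI4lEV3d3d4h2VFQAUwCmA3QRRmh3RXd3ZneHdAVjJ3Bnd2RWZmUyV2cQAjIxSFJ0R4VFVXVndiZzKXQndjElN2VAY3FlIQFGcGmHZnpYciIyF6kmAzqnAwJ4ZWWLVUJkZ3iJUlcXeFBWdmh2dzR2dXd4h1BUNIZld2ZoWHhjdHRnd3ZWE0SkU1d2VkiIRGO3R4d3eGViVbpGdTBFeCVkZFeHeIglZUFFJDEgNJVRSGdWh3dlEDUlRUQ0I2VWMhdkZ3dmVDgyAZUUBDhmdTBTA2Z3V3d6lDASUjWJhzJgNkWFd2eGaYN0RERzWHY3QgdkpnmHRpITZ1VmdWZlZzQJhDVUMBJDcVhxeHZZdXYmCYh1YyZ0FoUHQHd3dWeHNUBXZ2OIYVd4Y0F3ZnZWh1J2MjVBdgaGeJNVVnZlEFZkR3dTMURZh4dwdDFGRmIEmTZ2JDE0WH"/>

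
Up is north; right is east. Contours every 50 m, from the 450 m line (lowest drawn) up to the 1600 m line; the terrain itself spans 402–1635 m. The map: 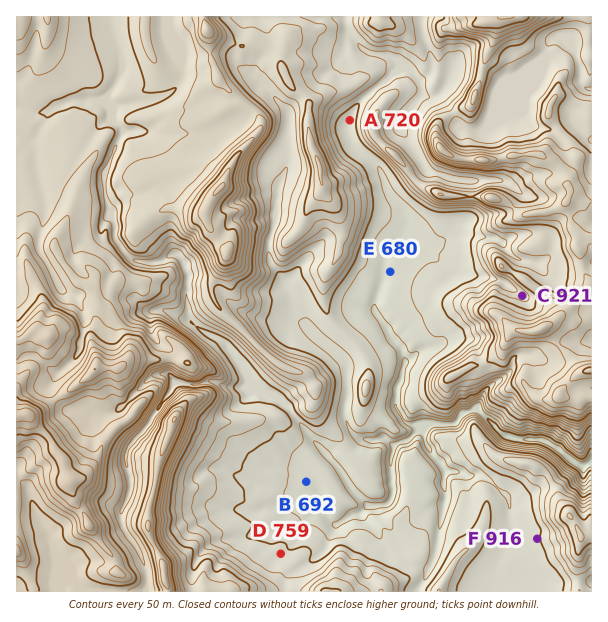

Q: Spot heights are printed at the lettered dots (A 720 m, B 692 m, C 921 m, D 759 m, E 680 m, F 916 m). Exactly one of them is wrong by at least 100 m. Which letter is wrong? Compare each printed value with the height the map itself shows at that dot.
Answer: F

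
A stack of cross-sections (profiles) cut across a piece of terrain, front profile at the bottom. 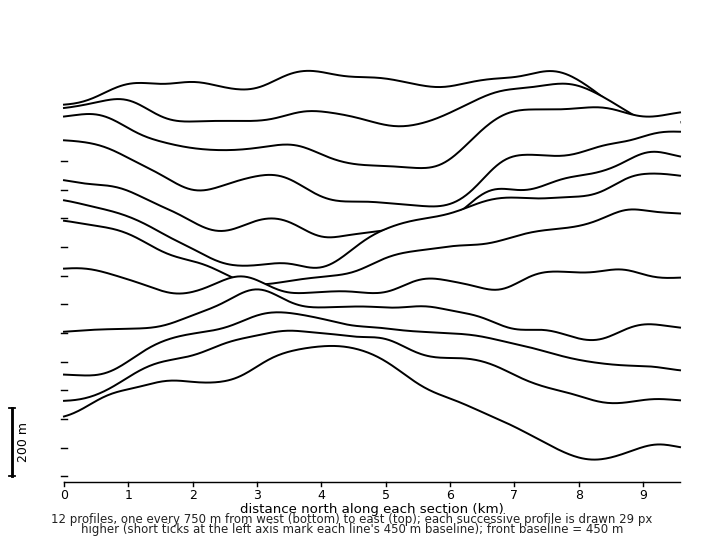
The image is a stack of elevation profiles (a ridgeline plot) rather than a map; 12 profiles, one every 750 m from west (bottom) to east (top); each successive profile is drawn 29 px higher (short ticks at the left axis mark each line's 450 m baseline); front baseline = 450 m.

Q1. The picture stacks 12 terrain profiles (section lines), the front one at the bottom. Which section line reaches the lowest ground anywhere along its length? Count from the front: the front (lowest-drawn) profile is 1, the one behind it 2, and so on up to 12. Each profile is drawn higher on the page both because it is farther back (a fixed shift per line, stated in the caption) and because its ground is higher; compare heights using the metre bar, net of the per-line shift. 1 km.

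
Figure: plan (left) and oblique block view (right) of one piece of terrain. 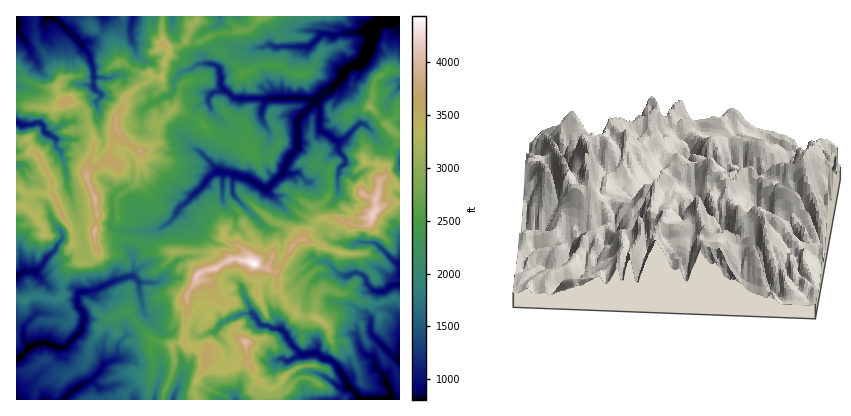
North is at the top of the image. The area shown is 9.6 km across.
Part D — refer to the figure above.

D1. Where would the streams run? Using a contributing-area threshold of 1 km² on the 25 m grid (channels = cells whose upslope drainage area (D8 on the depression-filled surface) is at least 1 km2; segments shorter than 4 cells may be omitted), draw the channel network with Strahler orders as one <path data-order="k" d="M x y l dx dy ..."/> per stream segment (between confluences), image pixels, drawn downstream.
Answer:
<path data-order="1" d="M378 370l8 6 0 8 4 6 0 10"/><path data-order="1" d="M116 360l-10 4-16 18-2 0-12 6-2 0-10 12"/><path data-order="1" d="M292 360l6-4 4-2"/><path data-order="2" d="M302 354l14 0 2 0 6 6 8 0 6 8 2 4 4 6 4 6 8 10 2 4 2 2 30 0"/><path data-order="1" d="M210 332l4 0 4-4 4-6 10-4 4-2 6-2 10 0"/><path data-order="1" d="M370 330l2 4 22 24 6 2"/><path data-order="1" d="M146 314l-2-2 0-4-4-10 0-16"/><path data-order="2" d="M252 314l4 4 2 4 4 4 6 0 4 2 8 0 6 6 2 4 2 4 2 2 10 10"/><path data-order="1" d="M244 294l8 20"/><path data-order="2" d="M140 282l-6-6-8 0-22 10-8 4-16 2-2 2 0 12 6 6 0 10-4 10-16 16-8 0-8-4-10 0-6 2-16 14"/><path data-order="1" d="M158 282l-18 0"/><path data-order="1" d="M324 262l4 0 10 12 4 2 6 0 6-4 10 4 2 4 2 4 6 8 10 0 6-6 10-2"/><path data-order="1" d="M52 252l-16 18-2 2-10 0-6 4-2 0"/><path data-order="1" d="M364 242l10 0 2 2 20 18 2 0 0 2 2 2 0 10"/><path data-order="1" d="M258 220l-24-24-2-2 0-14 2-4 2 0"/><path data-order="1" d="M72 200l-2-6-2-8 0-8-2-4-2-14-2-4 0-4-6-6 0-8-8-4-4-4 0-4-4-4-4 0-4 2-6 0-2 2-2 0-6-4"/><path data-order="1" d="M116 192l-4 4 0 22 0 2 0 8 2 2 42 0 10-6 10-8 2-8 8-6 18-16 8-12 4-2 8 0"/><path data-order="1" d="M268 190l0-2"/><path data-order="1" d="M338 188l0-18 8-8 0-2-8-8 0-8-2-4"/><path data-order="2" d="M268 188l16-14 0-6 6-12 6-6 2-2 0-26 0-4 18-18"/><path data-order="2" d="M236 176l12 2 14 10 6 0"/><path data-order="2" d="M224 172l6 0 6 4"/><path data-order="1" d="M196 150l22 20 6 2"/><path data-order="2" d="M336 140l-2 0-6-6-6-2-2-4 0-20-2-4 0-4"/><path data-order="1" d="M358 124l-14 16-8 0"/><path data-order="1" d="M148 106l10-6 8-4 4 0 4-6 0-8 2-4 6-6 8-2 8-6 12 0 8 2 2 2 0 6 2 4-2 6 6 6"/><path data-order="1" d="M208 100l0-2 4-6 8-2 6 0"/><path data-order="3" d="M318 100l6-8 6-2 12-12 0-4 4-4 8-6 4 0 4-2 2-8 10-18 0-8"/><path data-order="1" d="M100 94l-6-6 0-18-4-8 0-8-2-2-32-32-4-2-6-2"/><path data-order="2" d="M226 90l10 8 28 0 2 2 2-2 20 0 2 0 4 0 2 0 12 0 4 2 4 0"/><path data-order="1" d="M264 46l2 0 6 0 4 2 4-2 30 0 10-12 4 0 14 0 10 0 0-2 12 0 6-2 8 0 0-2"/><path data-order="1" d="M130 32l0-6 4-10"/><path data-order="1" d="M18 28l-2-12"/><path data-order="3" d="M374 28l6-6 8-6 8 0"/>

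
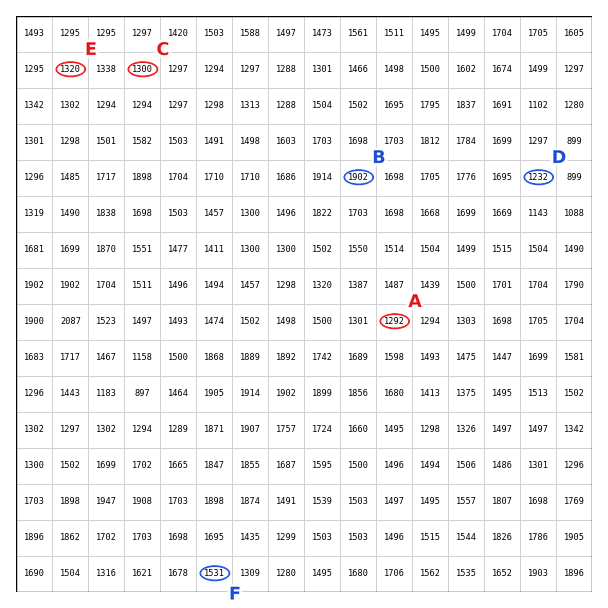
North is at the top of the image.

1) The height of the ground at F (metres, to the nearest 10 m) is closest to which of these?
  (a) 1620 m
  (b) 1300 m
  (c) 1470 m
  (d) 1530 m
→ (d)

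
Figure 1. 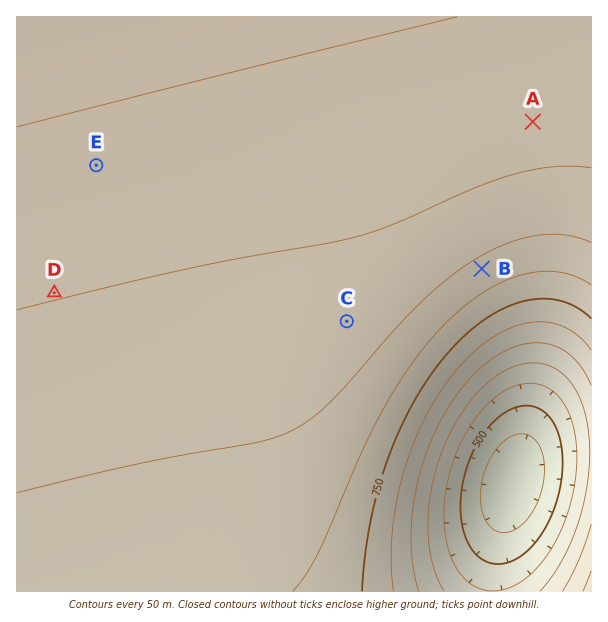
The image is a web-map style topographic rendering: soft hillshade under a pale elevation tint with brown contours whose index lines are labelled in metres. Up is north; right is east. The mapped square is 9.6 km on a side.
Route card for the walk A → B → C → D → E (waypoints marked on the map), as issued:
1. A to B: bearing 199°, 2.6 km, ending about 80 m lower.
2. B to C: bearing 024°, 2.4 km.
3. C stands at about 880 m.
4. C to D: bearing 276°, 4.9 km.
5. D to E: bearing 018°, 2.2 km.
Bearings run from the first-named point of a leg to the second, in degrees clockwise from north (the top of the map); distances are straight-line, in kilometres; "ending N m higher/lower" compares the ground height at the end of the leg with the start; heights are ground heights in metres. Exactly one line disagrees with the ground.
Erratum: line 2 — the bearing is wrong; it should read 249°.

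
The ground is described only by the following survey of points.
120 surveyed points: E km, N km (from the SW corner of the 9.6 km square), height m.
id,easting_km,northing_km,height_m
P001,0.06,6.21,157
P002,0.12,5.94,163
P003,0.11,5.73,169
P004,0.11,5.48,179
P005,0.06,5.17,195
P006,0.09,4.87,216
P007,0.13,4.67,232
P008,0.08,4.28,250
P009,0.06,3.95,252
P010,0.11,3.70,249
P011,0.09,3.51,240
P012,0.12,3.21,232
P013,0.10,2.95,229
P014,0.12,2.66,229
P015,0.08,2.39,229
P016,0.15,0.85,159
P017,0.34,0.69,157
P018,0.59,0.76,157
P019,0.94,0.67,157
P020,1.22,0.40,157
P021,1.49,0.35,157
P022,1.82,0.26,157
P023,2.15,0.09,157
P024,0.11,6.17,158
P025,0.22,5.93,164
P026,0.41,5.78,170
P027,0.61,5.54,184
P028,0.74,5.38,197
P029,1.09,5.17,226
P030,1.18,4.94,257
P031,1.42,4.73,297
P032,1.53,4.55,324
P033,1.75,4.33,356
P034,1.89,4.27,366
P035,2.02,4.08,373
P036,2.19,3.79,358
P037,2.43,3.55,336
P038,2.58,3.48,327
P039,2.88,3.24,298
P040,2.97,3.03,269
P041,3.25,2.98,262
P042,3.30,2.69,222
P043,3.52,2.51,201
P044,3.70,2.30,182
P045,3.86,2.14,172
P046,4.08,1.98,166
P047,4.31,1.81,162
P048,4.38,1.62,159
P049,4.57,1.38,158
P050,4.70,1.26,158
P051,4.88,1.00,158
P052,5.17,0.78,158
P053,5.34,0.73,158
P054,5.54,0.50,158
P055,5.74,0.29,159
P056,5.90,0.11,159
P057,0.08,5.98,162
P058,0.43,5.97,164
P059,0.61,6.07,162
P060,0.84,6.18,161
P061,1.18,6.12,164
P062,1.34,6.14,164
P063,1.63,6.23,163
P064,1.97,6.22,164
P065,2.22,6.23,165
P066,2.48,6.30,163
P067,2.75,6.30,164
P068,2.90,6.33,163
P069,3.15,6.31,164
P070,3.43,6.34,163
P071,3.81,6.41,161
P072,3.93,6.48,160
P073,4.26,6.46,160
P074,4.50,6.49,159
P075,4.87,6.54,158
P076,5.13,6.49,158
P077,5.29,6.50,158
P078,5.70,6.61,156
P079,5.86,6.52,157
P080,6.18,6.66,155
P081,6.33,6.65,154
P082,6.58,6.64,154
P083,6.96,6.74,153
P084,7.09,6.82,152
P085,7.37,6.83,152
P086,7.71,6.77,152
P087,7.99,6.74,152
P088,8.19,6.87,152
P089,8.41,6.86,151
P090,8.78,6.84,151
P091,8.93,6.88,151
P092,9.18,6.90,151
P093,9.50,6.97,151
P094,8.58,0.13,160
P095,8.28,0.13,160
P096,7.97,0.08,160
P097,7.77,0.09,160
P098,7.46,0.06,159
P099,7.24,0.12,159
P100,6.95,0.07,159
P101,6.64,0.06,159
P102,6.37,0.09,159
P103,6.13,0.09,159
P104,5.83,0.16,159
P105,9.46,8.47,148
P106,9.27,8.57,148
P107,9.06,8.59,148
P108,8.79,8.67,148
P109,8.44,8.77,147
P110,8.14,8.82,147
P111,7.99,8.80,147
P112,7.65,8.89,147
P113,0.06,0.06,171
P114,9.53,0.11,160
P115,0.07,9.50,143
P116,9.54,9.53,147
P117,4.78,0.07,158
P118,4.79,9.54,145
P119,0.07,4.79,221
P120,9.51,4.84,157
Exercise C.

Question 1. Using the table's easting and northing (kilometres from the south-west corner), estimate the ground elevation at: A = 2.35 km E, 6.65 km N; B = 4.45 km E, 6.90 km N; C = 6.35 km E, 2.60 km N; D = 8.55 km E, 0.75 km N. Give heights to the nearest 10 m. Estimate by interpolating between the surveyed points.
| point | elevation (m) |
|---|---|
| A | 160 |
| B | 150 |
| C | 170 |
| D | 160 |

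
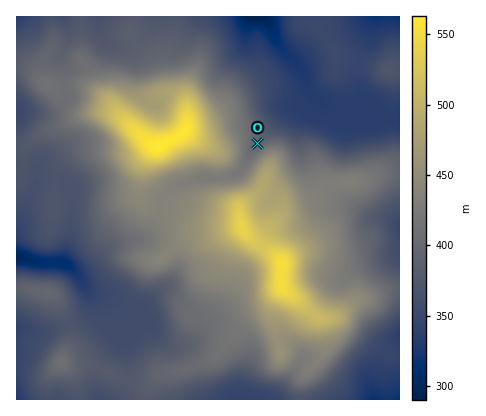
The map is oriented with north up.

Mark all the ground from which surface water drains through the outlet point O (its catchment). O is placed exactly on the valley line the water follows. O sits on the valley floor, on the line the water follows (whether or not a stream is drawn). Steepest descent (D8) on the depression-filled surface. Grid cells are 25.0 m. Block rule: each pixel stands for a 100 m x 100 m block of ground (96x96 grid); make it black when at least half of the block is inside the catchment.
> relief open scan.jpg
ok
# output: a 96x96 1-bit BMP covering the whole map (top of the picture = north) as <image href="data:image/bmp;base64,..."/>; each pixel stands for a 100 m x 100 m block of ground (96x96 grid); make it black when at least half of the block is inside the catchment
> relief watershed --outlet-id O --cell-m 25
<image width="96" height="96" href="data:image/bmp;base64,Qk2+BAAAAAAAAD4AAAAoAAAAYAAAAGAAAAABAAEAAAAAAIAEAAATCwAAEwsAAAIAAAAAAAAA////AAAAAAAAAAAAAAAAAAAAAAAAAAAAAAAAAAAAAAAAAAAAAAAAAAAAAAAAAAAAAAAAAAAAAAAAAAAAAAAAAAAAAAAAAAAAAAAAAAAAAAAAAAAAAAAAAAAAAAAAAAAAAAAAAAAAAAAAAAAAAAAAAAAAAAAAAAAAAAAAAAAAAAAAAAAAAAAAAAAAAAAAAAAAAAAAAAAAAAAAAAAAAAAAAAAAAAAAAAAAAAAAAAAAAAAAAAAAAAAAAAAAAAAAAAAAAAAAAAAAAAAAAAAAAAAAAAAAAAAAAAAAAAAAAAAAAAAAAAAAAAAAAAAAAAAAAAAAAAAAAAAAAAAAAAAAAAAAAAAAAAAAAAAAAAAAAAAAAAAAAAAAAAAAAAAAAAAAAAAAAAAAAAAAAAAAAAAAAAAAAAAAAAAAAAAAAAAAAAAAAAAAAAAAAAAAAAAAAAAAAAAAAAAAAAAAAAAAAAAAAAAAAAAAAAAAAAAAAAAAAAAAAAAAAAAAAAAAAAAAAAAAAAAAAAAAAAAAAAAAAAAAAAAAAAAAAAAAAAAAAAAAAAAAAAAAAAAAAAAAAAAAAAAAAAAAAAAAAAAAAAAAAAAAAAAAAAAAAAAAAAAAAAAAAAAAAAAAAAAAAAAAAAAAAAAAAAAAAAAAAAAAAAAAAAAAAAAAAAAAAAAAAAAAAAAAAAAAAAAAAAAAAAAAAAAAAAAAAAAAAAAAAAAAAAAAAAAAAAAAAAAAAAAAAAAAAAAAAAAAAAAAAAAAAAAAAAAAAAAAAAAAAAAAAAAAAAAAAAAAAAADgAAAAAAAAAAAAAB/wAAAAAAAAAAAA///4AAAAAAAAAAAD///8AAAAAAAAAAAH///+AAAAAAAAAAAP////AAAAAAAAAAAf////AAAAAAAAAAAf////AAAAAAAAAAAf////gAAAAAAAAAAf////gAAAAAAAAAAf////gAAAAAAAAAAf////gAAAAAAAAAAf////gAAAAAAAAAAP////AAAAAAAAAAAH//AGAAAAAAAAAAAD/8ACAAAAAAAAAAAA/4AAAAAAAAAAAAAAPgAAAAAAAAAAAAAAHAAAAAAAAAAAAAAAAAAAAAAAAAAAAAAAAAAAAAAAAAAAAAAAAAAAAAAAAAAAAAAAAAAAAAAAAAAAAAAAAAAAAAAAAAAAAAAAAAAAAAAAAAAAAAAAAAAAAAAAAAAAAAAAAAAAAAAAAAAAAAAAAAAAAAAAAAAAAAAAAAAAAAAAAAAAAAAAAAAAAAAAAAAAAAAAAAAAAAAAAAAAAAAAAAAAAAAAAAAAAAAAAAAAAAAAAAAAAAAAAAAAAAAAAAAAAAAAAAAAAAAAAAAAAAAAAAAAAAAAAAAAAAAAAAAAAAAAAAAAAAAAAAAAAAAAAAAAAAAAAAAAAAAAAAAAAAAAAAAAAAAAAAAAAAAAAAAAAAAAAAAAAAAAAAAAAAAAAAAAAAAAAAAAAAAAAAAAAAAAAAAAAAAAAAAAAAAAAAAAAAAAAAAAAAAAAAAAAAAAAAAAAAAAAAAAAAAAAAAAAAAAAAAAAAAAAA="/>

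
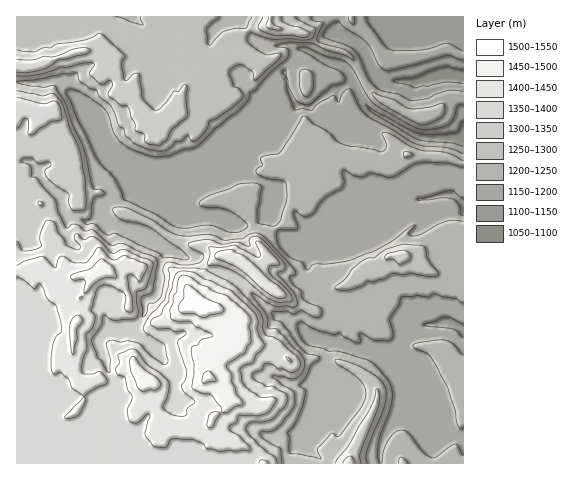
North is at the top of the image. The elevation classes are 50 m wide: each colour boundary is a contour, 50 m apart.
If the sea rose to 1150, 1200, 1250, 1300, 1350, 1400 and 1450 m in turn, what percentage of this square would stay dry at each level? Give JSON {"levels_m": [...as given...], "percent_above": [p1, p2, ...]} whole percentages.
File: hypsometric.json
{"levels_m": [1150, 1200, 1250, 1300, 1350, 1400, 1450], "percent_above": [95, 71, 51, 37, 26, 12, 4]}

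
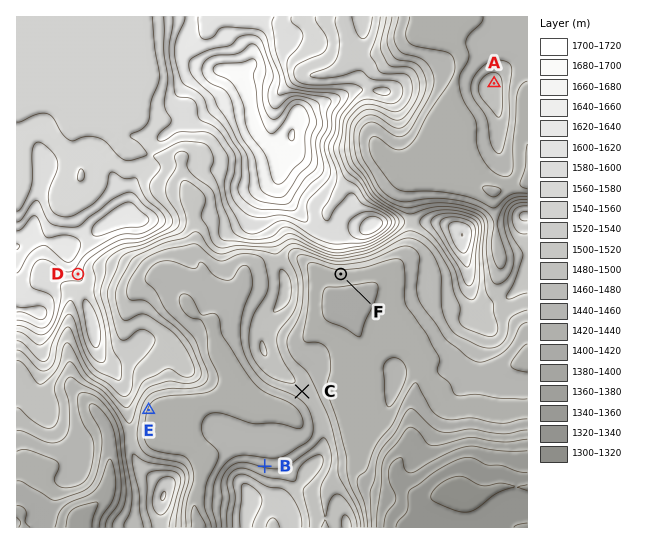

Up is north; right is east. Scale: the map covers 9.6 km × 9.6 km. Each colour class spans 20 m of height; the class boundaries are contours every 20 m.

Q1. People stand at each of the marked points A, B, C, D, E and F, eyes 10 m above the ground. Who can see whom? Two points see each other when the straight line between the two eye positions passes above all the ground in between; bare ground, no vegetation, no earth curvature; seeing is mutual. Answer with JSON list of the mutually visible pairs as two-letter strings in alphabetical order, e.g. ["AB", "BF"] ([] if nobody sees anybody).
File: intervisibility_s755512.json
["BC", "BD", "BE", "CD", "CE", "CF"]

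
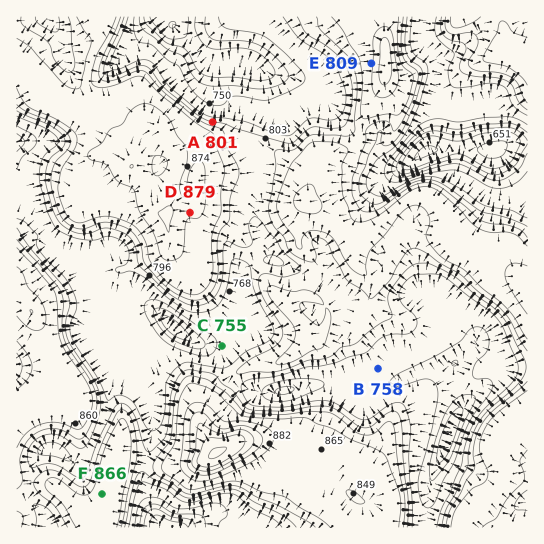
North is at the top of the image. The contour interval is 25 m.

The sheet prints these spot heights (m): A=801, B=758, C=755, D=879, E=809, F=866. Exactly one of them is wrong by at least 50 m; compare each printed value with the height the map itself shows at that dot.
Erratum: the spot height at E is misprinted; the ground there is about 871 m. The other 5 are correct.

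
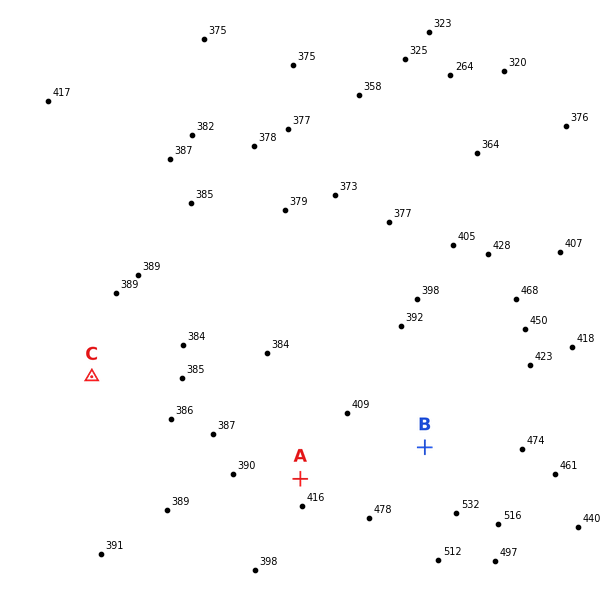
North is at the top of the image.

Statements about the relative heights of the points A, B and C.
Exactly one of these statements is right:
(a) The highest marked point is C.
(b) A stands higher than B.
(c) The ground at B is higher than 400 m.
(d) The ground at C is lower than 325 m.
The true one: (c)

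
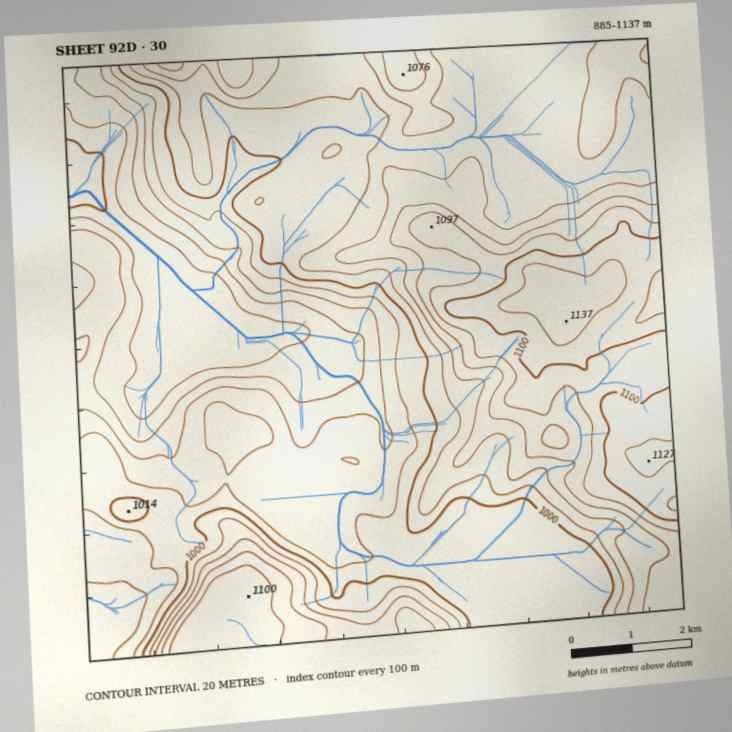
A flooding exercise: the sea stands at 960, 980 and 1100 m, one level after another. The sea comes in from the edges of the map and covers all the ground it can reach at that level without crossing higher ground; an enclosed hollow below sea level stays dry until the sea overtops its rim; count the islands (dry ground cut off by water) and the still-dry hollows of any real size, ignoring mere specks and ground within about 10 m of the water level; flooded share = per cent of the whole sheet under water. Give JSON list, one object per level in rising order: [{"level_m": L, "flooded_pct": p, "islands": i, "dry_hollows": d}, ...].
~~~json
[{"level_m": 960, "flooded_pct": 18, "islands": 0, "dry_hollows": 0}, {"level_m": 980, "flooded_pct": 29, "islands": 0, "dry_hollows": 0}, {"level_m": 1100, "flooded_pct": 92, "islands": 0, "dry_hollows": 0}]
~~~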